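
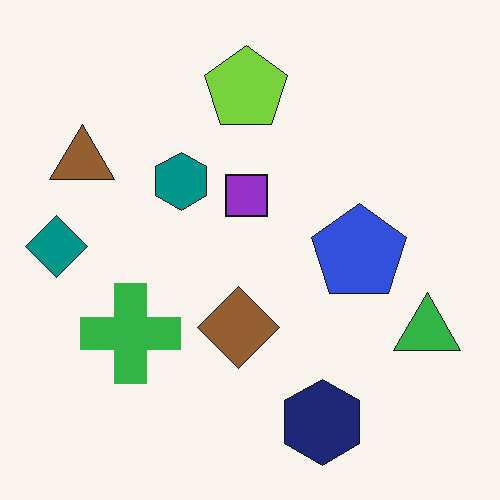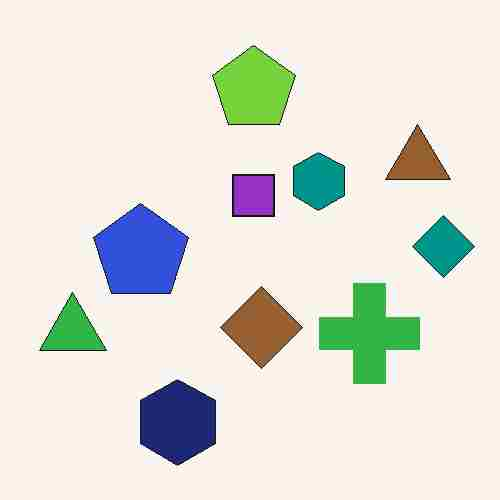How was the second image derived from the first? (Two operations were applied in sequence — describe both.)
The image was flipped horizontally (left ↔ right), then degraded with heavy JPEG compression.

The teal diamond is in the left of the first image and the right of the second — shapes on opposite sides of the vertical midline have swapped in a mirror flip. Blocky 8×8 compression artifacts appear around shape edges and the flat background shows ringing — characteristic JPEG degradation.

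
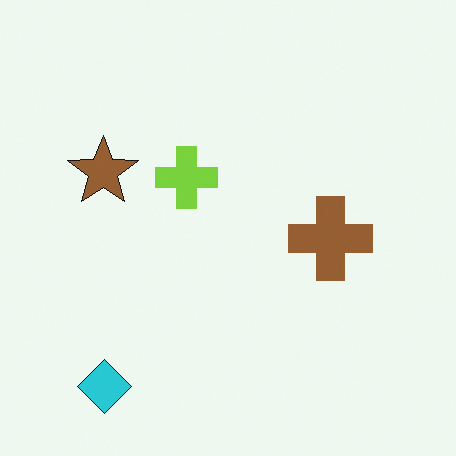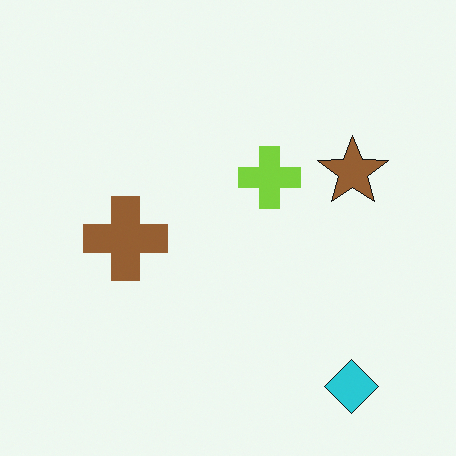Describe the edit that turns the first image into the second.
The image was flipped horizontally (left ↔ right).

The brown star is in the left of the first image and the right of the second — shapes on opposite sides of the vertical midline have swapped in a mirror flip.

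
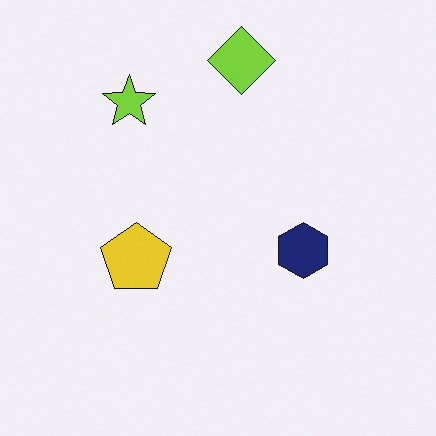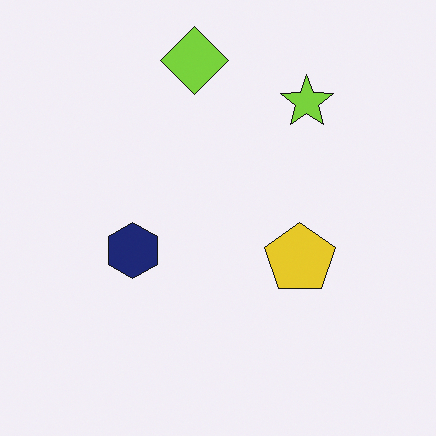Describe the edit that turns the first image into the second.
This is the original image flipped horizontally (left ↔ right).

The lime star is in the top-left of the first image and the top-right of the second — shapes on opposite sides of the vertical midline have swapped in a mirror flip.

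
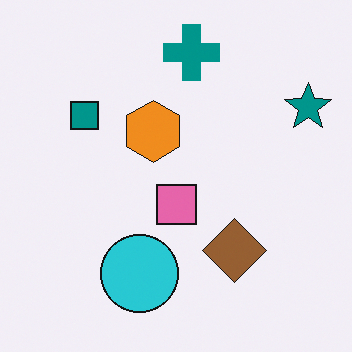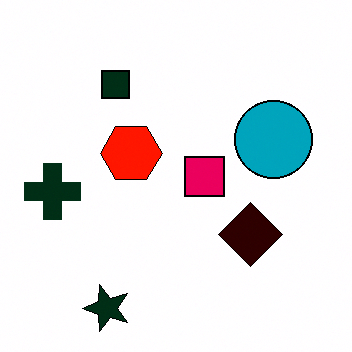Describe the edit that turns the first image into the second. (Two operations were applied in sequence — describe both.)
It was boosted in contrast, then transposed (reflected across the top-left ↔ bottom-right diagonal).

Tones are pushed away from mid-grey across the whole image — a global contrast change. Shapes have swapped their row and column positions — what was in the top-right is now in the bottom-left — a diagonal reflection.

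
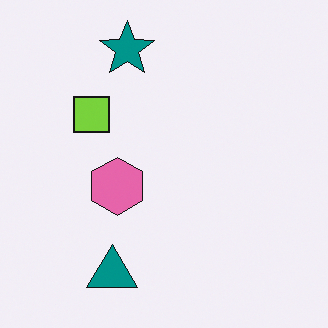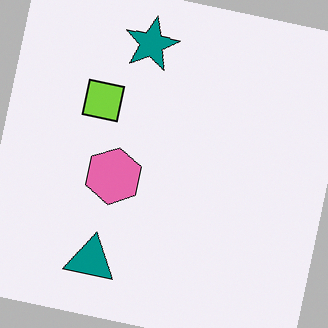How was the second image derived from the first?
The second image is the first rotated clockwise by a small amount.

Every shape is tilted by the same angle and the image corners show triangular fill wedges — a whole-image rotation by a non-right angle.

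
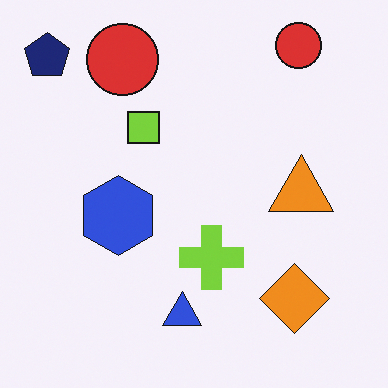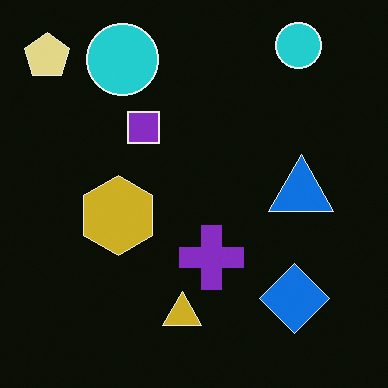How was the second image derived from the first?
The transformation is: color-inverted (negative).

The light background has become dark and every shape's color is its complement — a photographic negative.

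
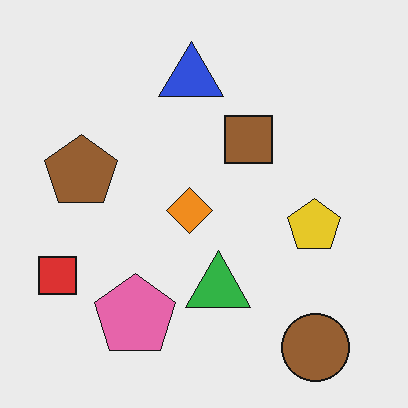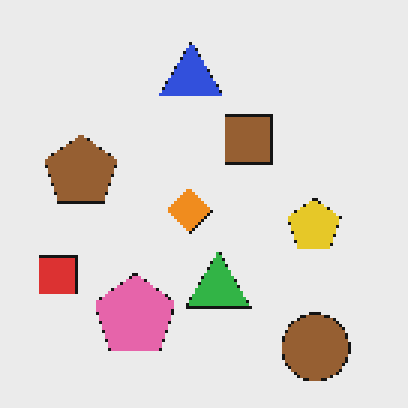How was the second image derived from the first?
The image was mildly pixelated.

Shapes are reduced to large square blocks; fine edges and outlines are lost — a downscale-then-upscale (mosaic) effect.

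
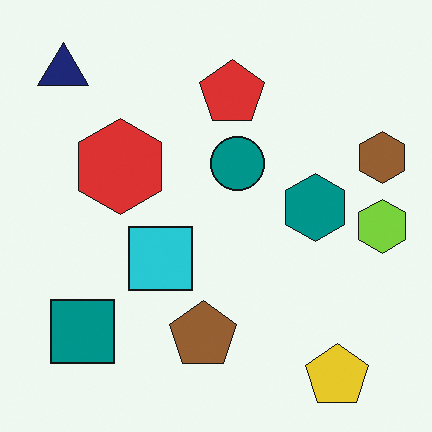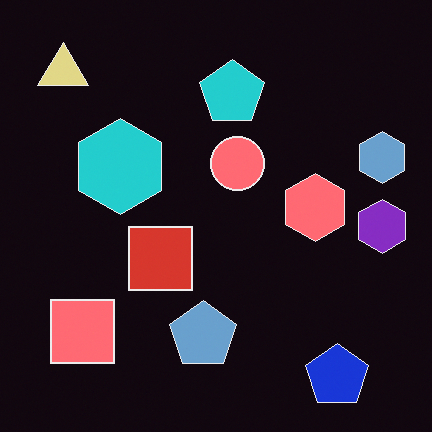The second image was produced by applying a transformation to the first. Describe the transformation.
The second image is the first color-inverted (negative).

The light background has become dark and every shape's color is its complement — a photographic negative.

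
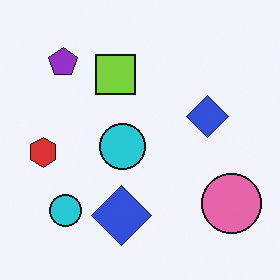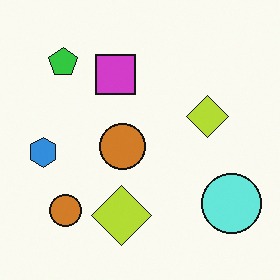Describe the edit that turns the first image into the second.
The transformation is: hue-shifted by a large amount.

Every shape's color has rotated by the same amount around the hue wheel — a uniform hue shift.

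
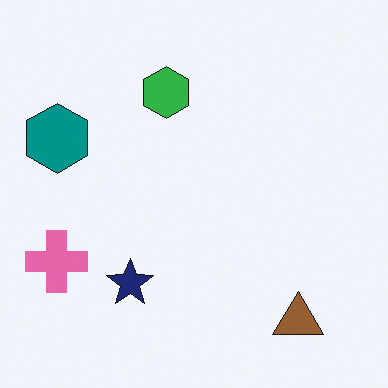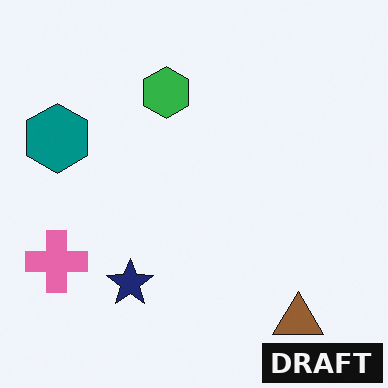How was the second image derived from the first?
This is the original image watermarked with the text "DRAFT" in the lower-right corner.

A dark label reading "DRAFT" appears in the lower-right corner.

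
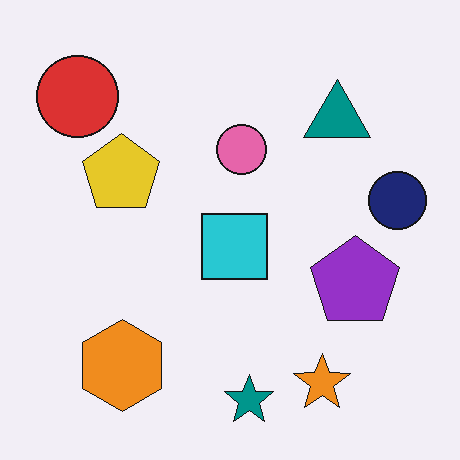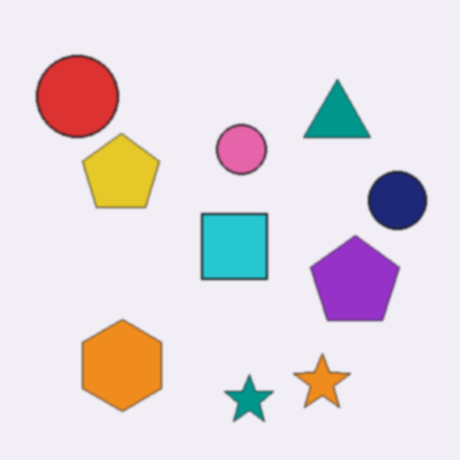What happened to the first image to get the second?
This is the original image lightly blurred.

Shape edges and outlines are uniformly softened across the whole image.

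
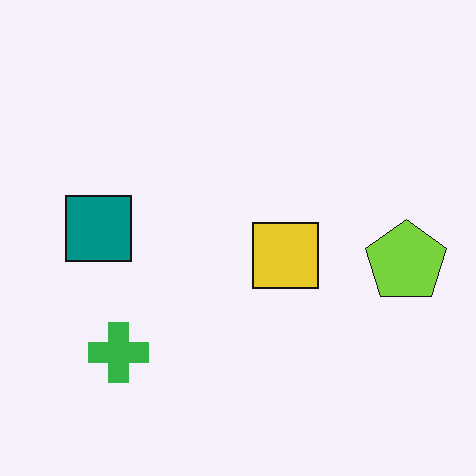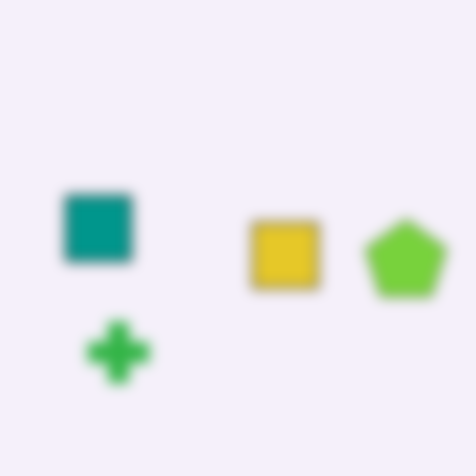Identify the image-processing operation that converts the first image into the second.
Heavily blurred.

Shape edges and outlines are uniformly softened across the whole image.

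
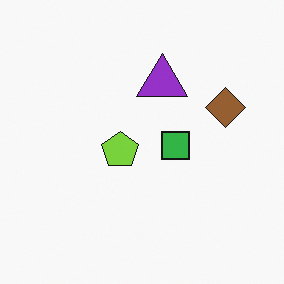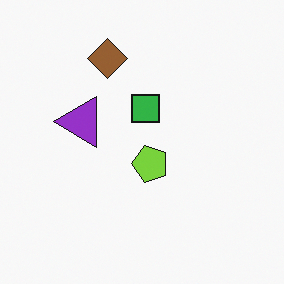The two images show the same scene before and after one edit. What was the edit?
The transformation is: rotated 90° counter-clockwise.

The brown diamond sits in the right of the first image and the top of the second — consistent with a whole-image 90° counter-clockwise rotation.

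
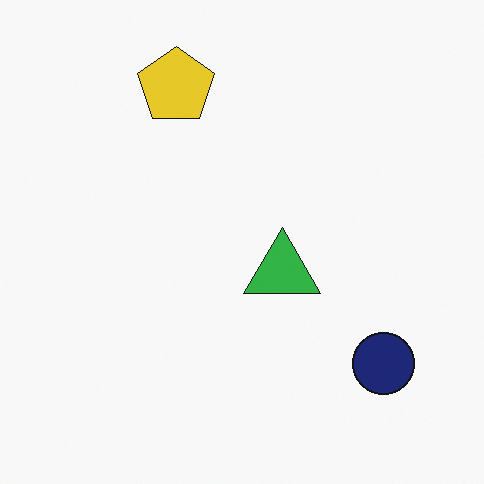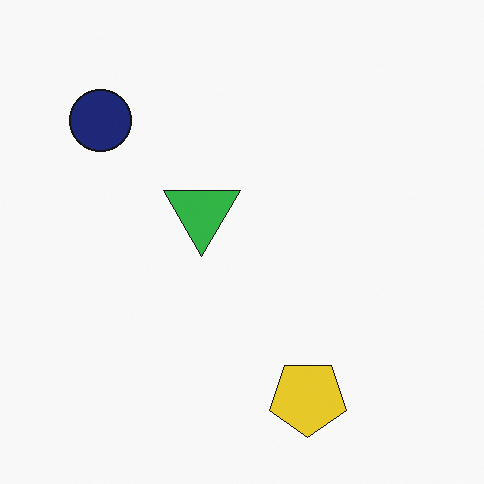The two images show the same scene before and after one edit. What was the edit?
The transformation is: rotated 180°.

The navy circle sits in the bottom-right of the first image and the top-left of the second — consistent with a whole-image 180° rotation.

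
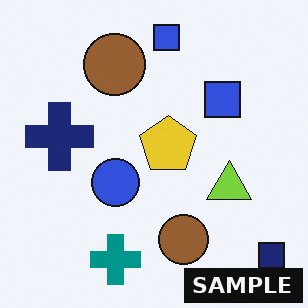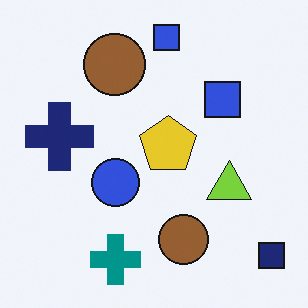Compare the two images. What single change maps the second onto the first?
The first image is the second watermarked with the text "SAMPLE" in the lower-right corner.

A dark label reading "SAMPLE" appears in the lower-right corner.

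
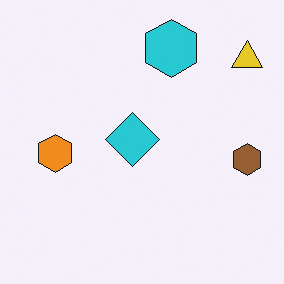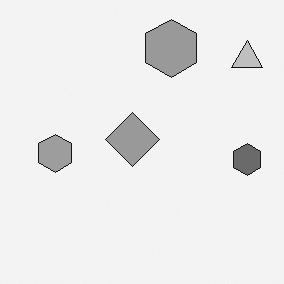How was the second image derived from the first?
The transformation is: converted to grayscale.

All color is removed — every shape is now a shade of grey.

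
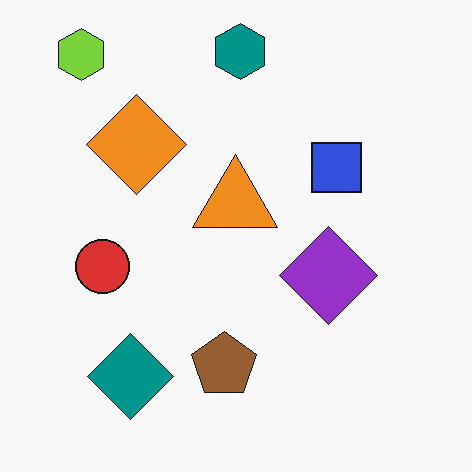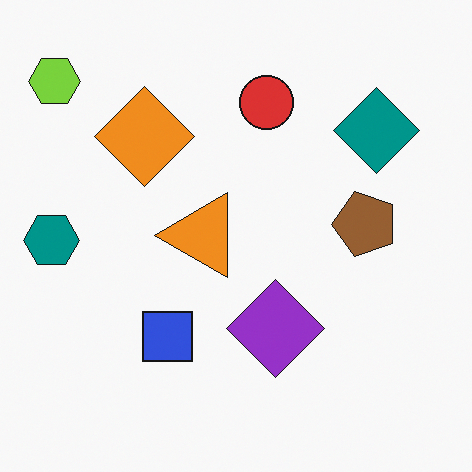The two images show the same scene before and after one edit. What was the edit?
The transformation is: transposed (reflected across the top-left ↔ bottom-right diagonal).

Shapes have swapped their row and column positions — what was in the top-right is now in the bottom-left — a diagonal reflection.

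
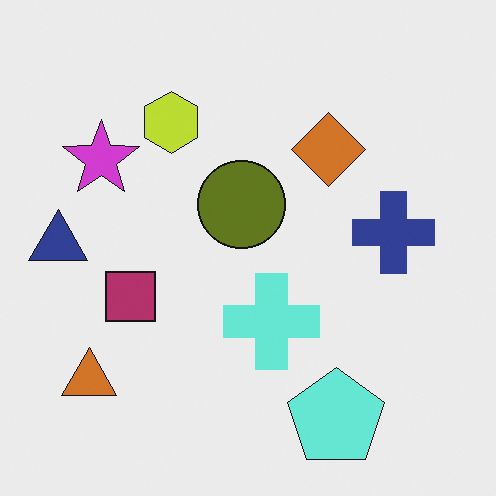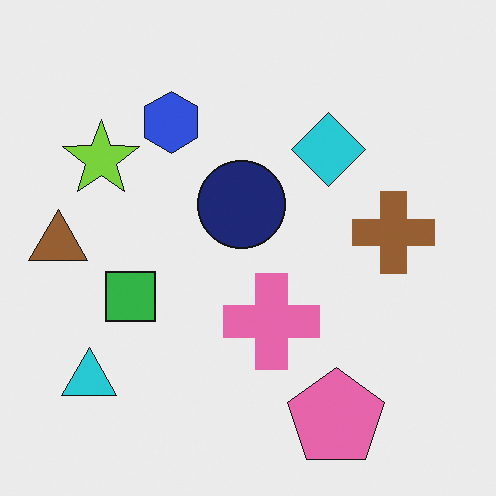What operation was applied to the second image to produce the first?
This is the original image hue-shifted by a large amount.

Every shape's color has rotated by the same amount around the hue wheel — a uniform hue shift.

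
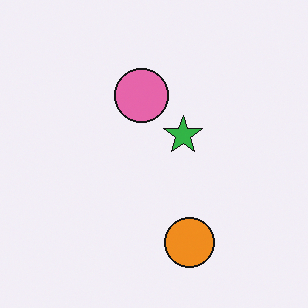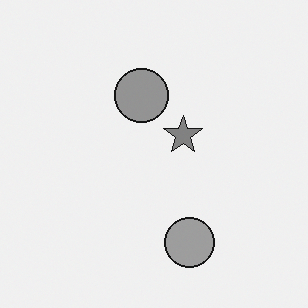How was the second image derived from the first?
It was converted to grayscale.

All color is removed — every shape is now a shade of grey.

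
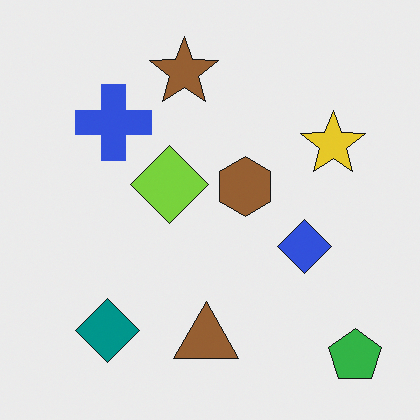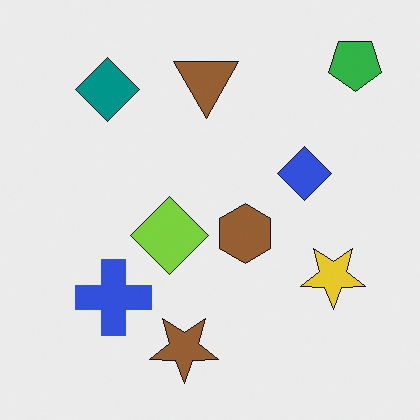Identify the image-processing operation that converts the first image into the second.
It was flipped vertically (top ↔ bottom).

The green pentagon is in the bottom-right of the first image and the top-right of the second — shapes on opposite sides of the horizontal midline have swapped in a mirror flip.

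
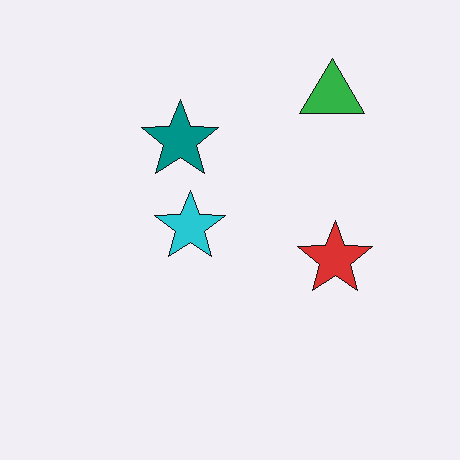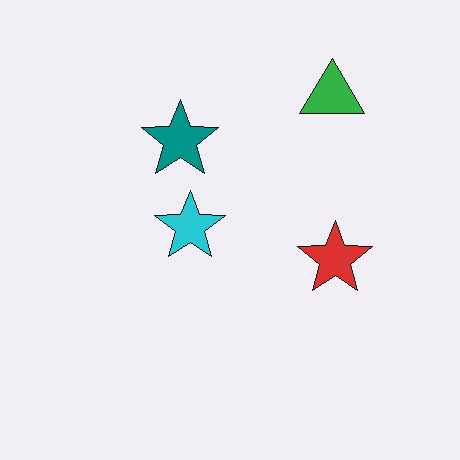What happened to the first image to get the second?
Given moderate JPEG compression.

Blocky 8×8 compression artifacts appear around shape edges and the flat background shows ringing — characteristic JPEG degradation.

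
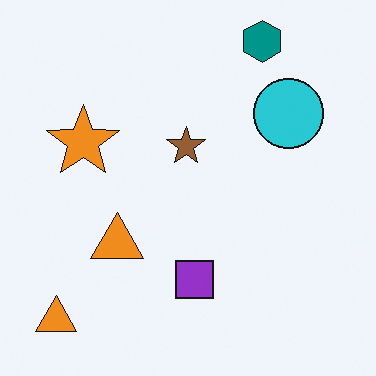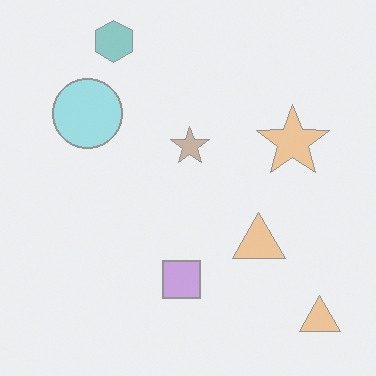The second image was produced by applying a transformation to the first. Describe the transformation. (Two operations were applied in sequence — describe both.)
Washed out (contrast reduced), then flipped horizontally (left ↔ right).

Tones are pushed toward mid-grey across the whole image — a global contrast change. The orange star is in the left of the first image and the right of the second — shapes on opposite sides of the vertical midline have swapped in a mirror flip.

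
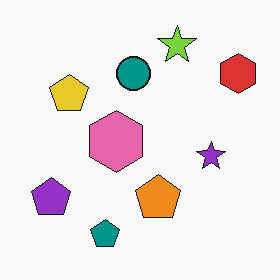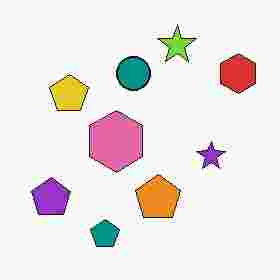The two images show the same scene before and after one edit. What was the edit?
This is the original image heavily JPEG-compressed with obvious blocking artifacts.

Blocky 8×8 compression artifacts appear around shape edges and the flat background shows ringing — characteristic JPEG degradation.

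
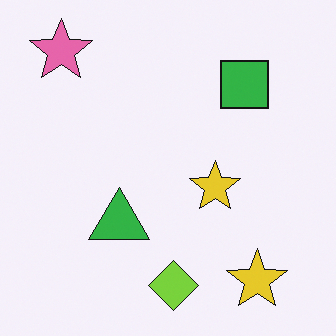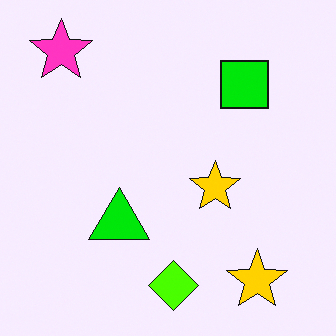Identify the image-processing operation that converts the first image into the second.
The transformation is: heavily oversaturated.

All colors are more vivid — a global saturation change.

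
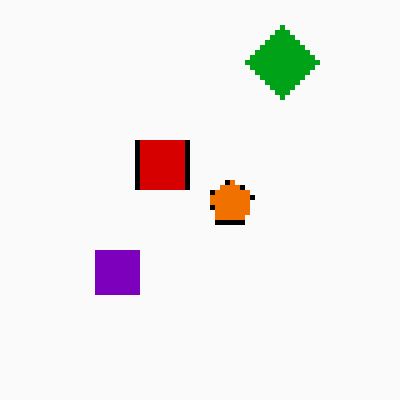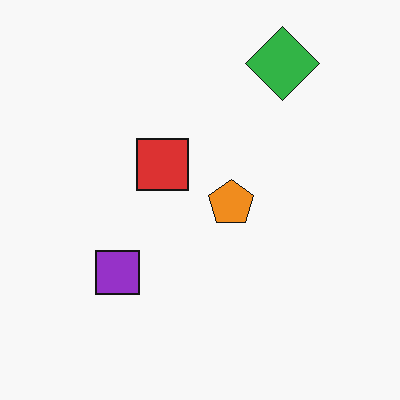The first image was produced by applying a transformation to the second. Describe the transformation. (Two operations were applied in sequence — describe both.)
The transformation is: lightly pixelated (a mild mosaic effect), then given slightly increased contrast.

Shapes are reduced to large square blocks; fine edges and outlines are lost — a downscale-then-upscale (mosaic) effect. Tones are pushed away from mid-grey across the whole image — a global contrast change.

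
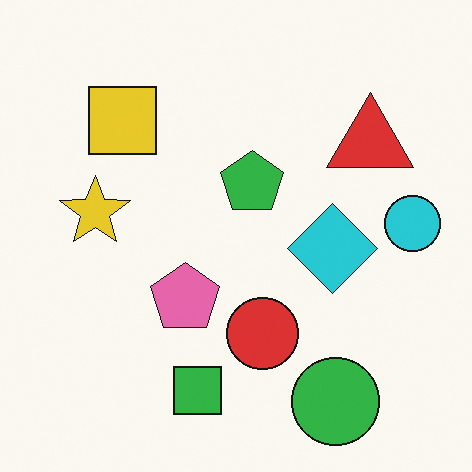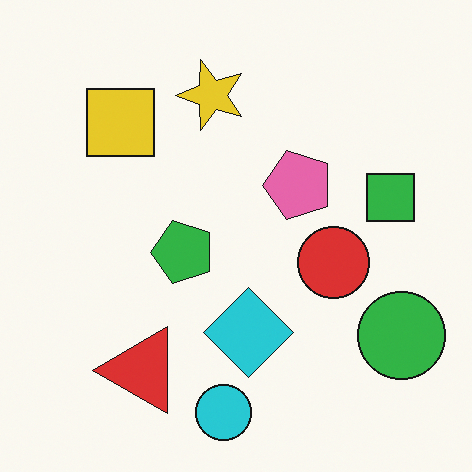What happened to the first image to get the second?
The second image is the first transposed (reflected across the top-left ↔ bottom-right diagonal).

Shapes have swapped their row and column positions — what was in the top-right is now in the bottom-left — a diagonal reflection.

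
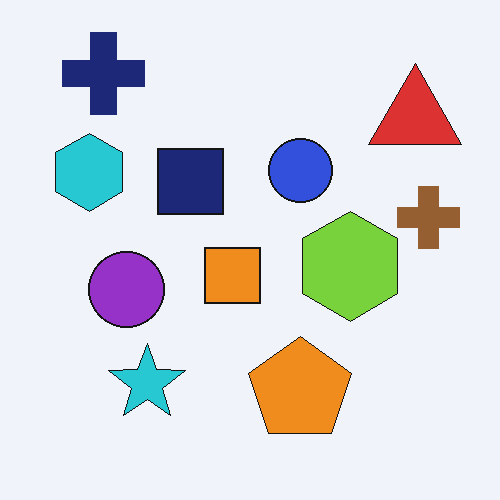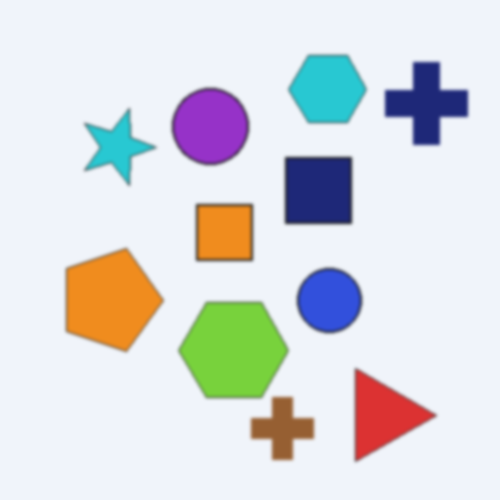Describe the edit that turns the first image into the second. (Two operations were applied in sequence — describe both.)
Rotated 90° clockwise, then slightly softened.

The navy cross sits in the top-left of the first image and the top-right of the second — consistent with a whole-image 90° clockwise rotation. Shape edges and outlines are uniformly softened across the whole image.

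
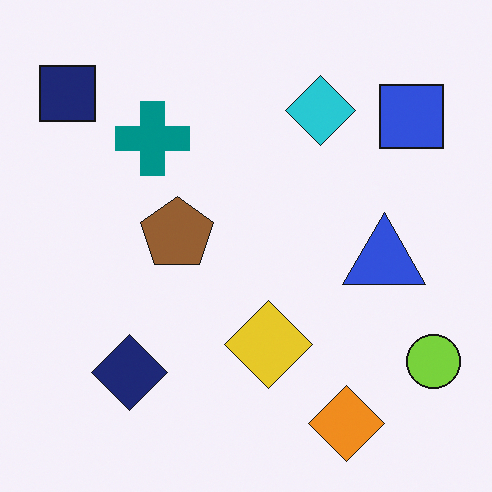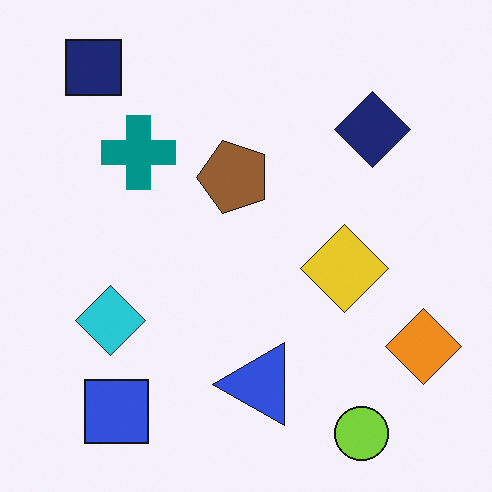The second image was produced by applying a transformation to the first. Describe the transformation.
The image was transposed (reflected across the top-left ↔ bottom-right diagonal).

Shapes have swapped their row and column positions — what was in the top-right is now in the bottom-left — a diagonal reflection.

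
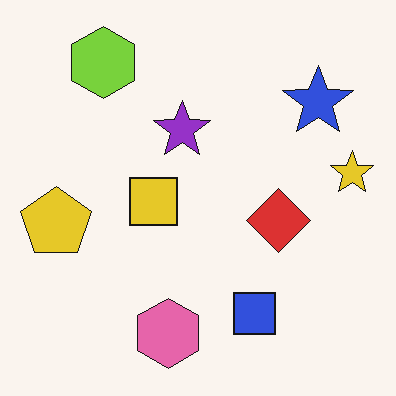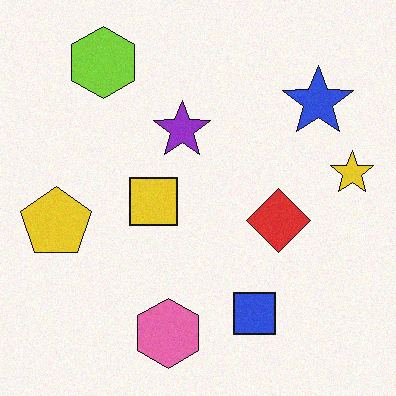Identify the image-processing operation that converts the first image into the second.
The transformation is: degraded with a light layer of grain.

Random speckle covers the whole image, including the flat background.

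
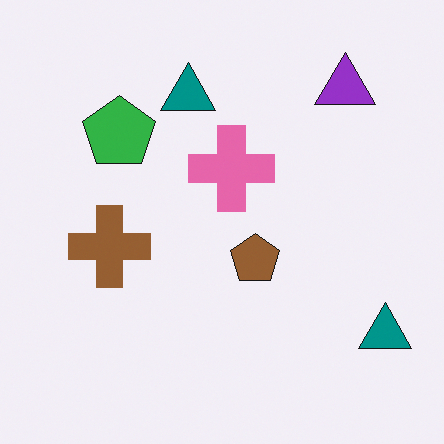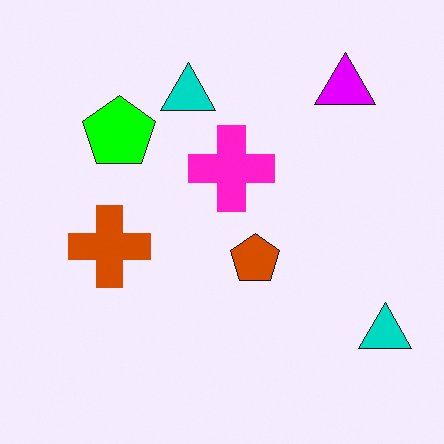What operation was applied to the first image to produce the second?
The second image is the first heavily oversaturated.

All colors are more vivid — a global saturation change.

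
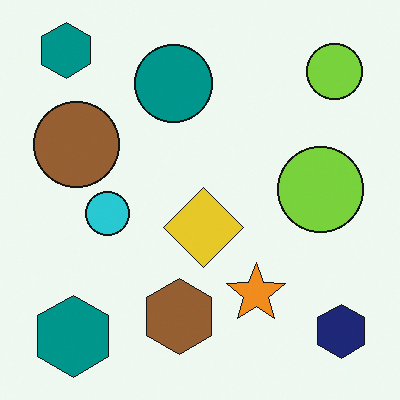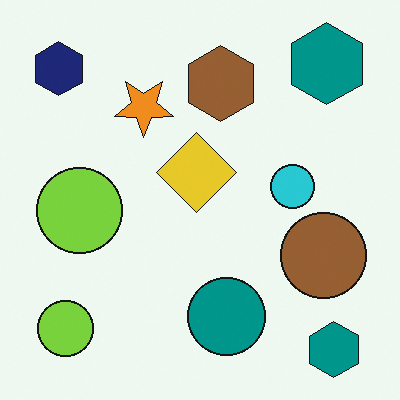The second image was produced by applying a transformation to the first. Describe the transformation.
The image was rotated 180°.

The navy hexagon sits in the bottom-right of the first image and the top-left of the second — consistent with a whole-image 180° rotation.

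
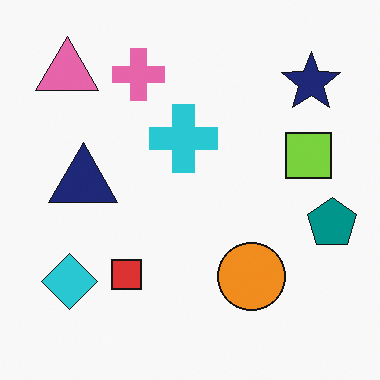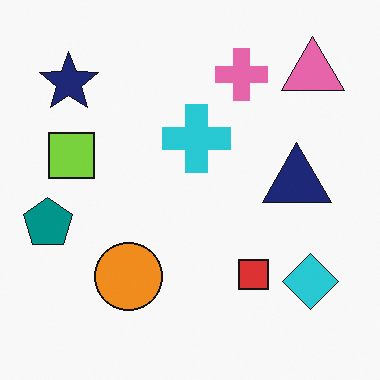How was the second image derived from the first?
The second image is the first flipped horizontally (left ↔ right).

The teal pentagon is in the right of the first image and the left of the second — shapes on opposite sides of the vertical midline have swapped in a mirror flip.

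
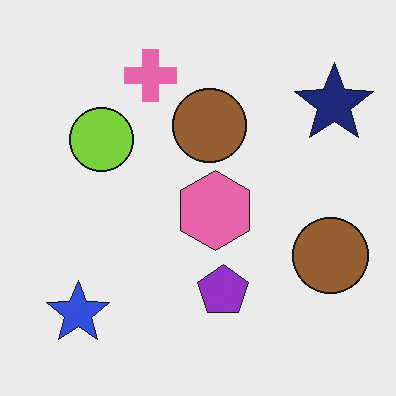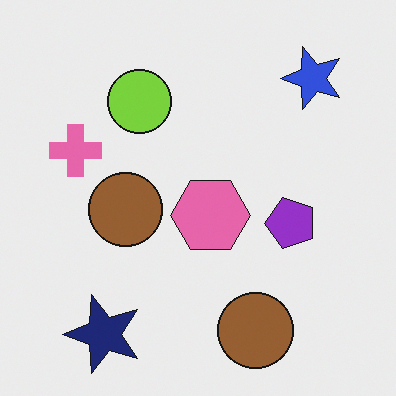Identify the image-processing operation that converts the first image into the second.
Transposed (reflected across the top-left ↔ bottom-right diagonal).

Shapes have swapped their row and column positions — what was in the top-right is now in the bottom-left — a diagonal reflection.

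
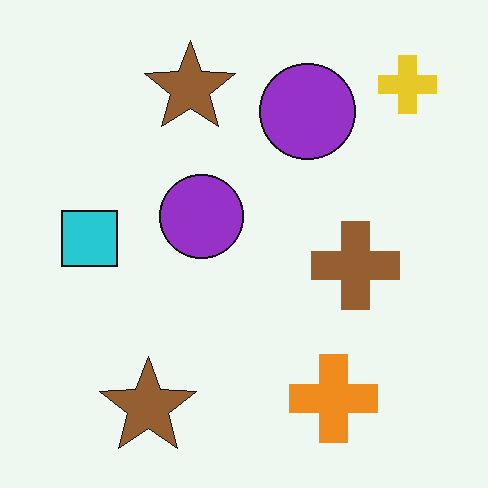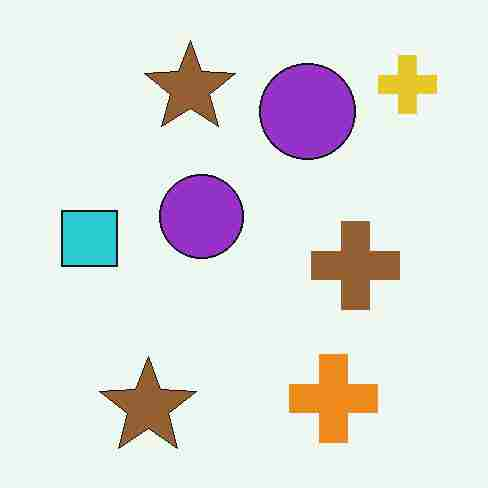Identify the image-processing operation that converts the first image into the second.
Degraded with heavy JPEG compression.

Blocky 8×8 compression artifacts appear around shape edges and the flat background shows ringing — characteristic JPEG degradation.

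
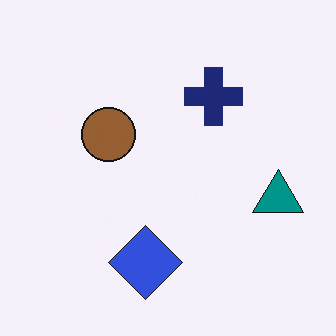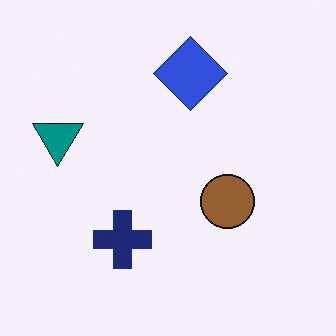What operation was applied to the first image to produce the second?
The transformation is: rotated 180°.

The teal triangle sits in the right of the first image and the left of the second — consistent with a whole-image 180° rotation.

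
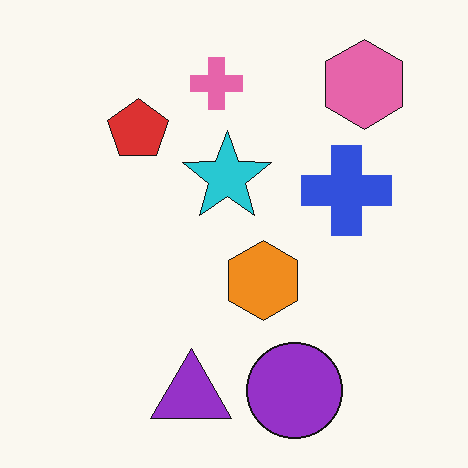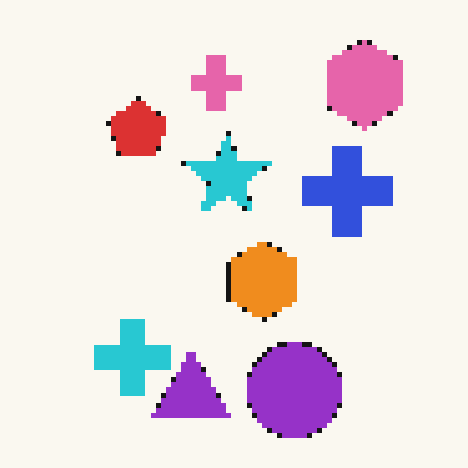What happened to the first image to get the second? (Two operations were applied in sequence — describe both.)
Mildly pixelated, then overlaid with an additional cyan cross.

Shapes are reduced to large square blocks; fine edges and outlines are lost — a downscale-then-upscale (mosaic) effect. A cyan cross appears in the second image that is absent from the first.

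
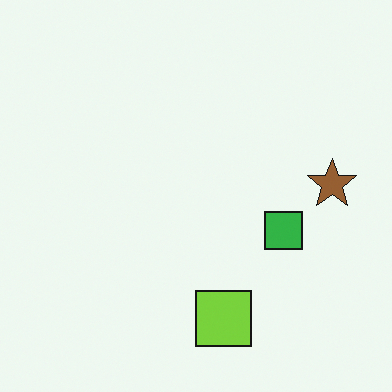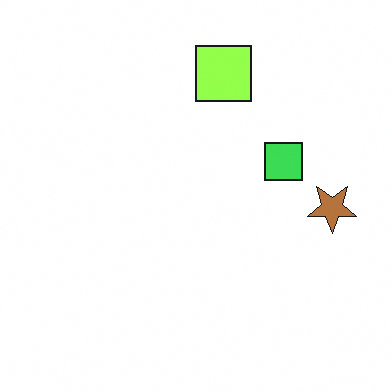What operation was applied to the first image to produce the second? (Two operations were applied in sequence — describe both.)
It was flipped vertically (top ↔ bottom), then brightened a little.

The lime square is in the bottom of the first image and the top of the second — shapes on opposite sides of the horizontal midline have swapped in a mirror flip. Every pixel — background and shapes alike — is uniformly brightened.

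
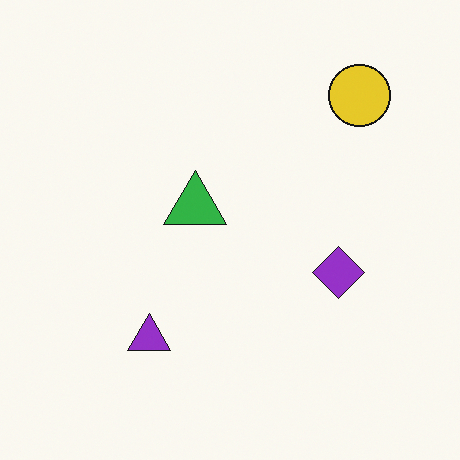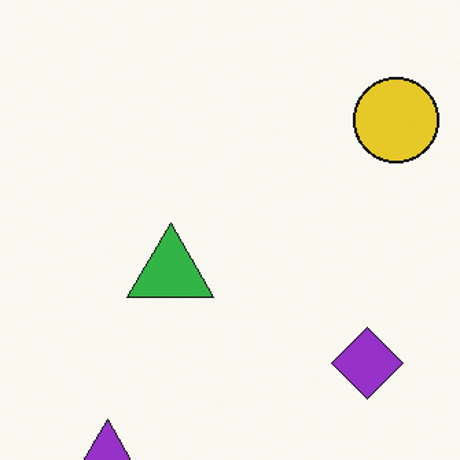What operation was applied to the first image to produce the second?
The image was cropped slightly and scaled back up.

The visible shapes are larger and the field of view is narrower; shapes near the original edges may be partly or wholly outside the frame — a crop-and-rescale.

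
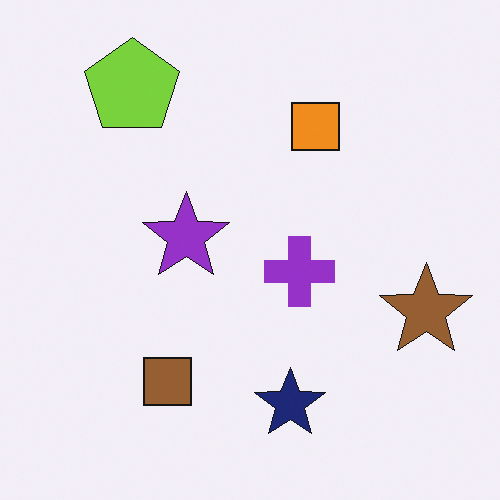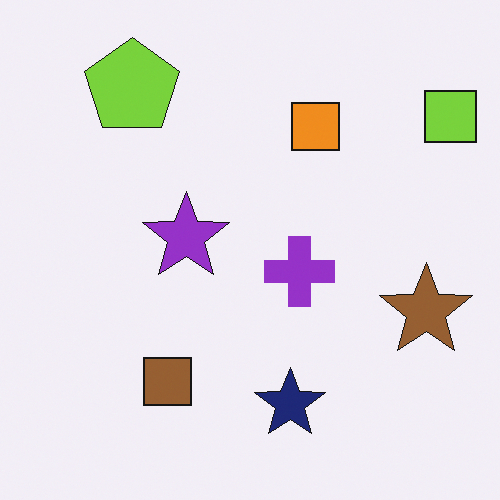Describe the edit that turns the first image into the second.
The transformation is: overlaid with an additional lime square.

A lime square appears in the second image that is absent from the first.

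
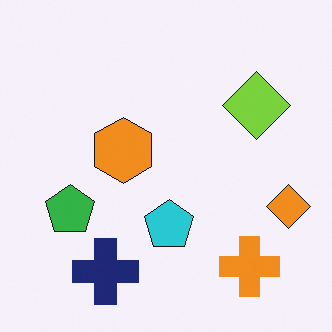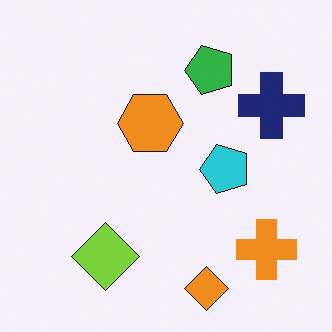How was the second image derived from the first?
The transformation is: transposed (reflected across the top-left ↔ bottom-right diagonal).

Shapes have swapped their row and column positions — what was in the top-right is now in the bottom-left — a diagonal reflection.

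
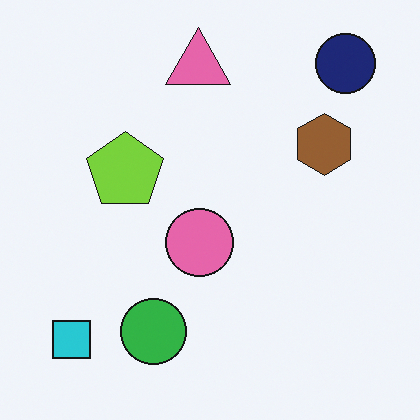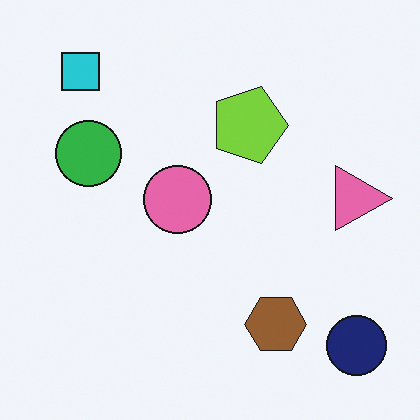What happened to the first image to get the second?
It was rotated 90° clockwise.

The navy circle sits in the top-right of the first image and the bottom-right of the second — consistent with a whole-image 90° clockwise rotation.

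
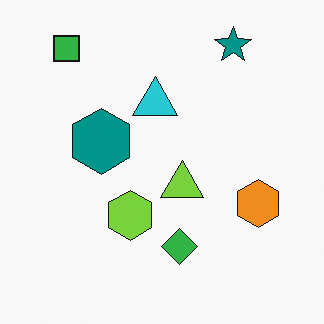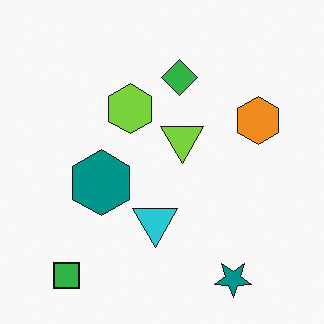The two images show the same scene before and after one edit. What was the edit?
The image was flipped vertically (top ↔ bottom).

The teal star is in the top-right of the first image and the bottom-right of the second — shapes on opposite sides of the horizontal midline have swapped in a mirror flip.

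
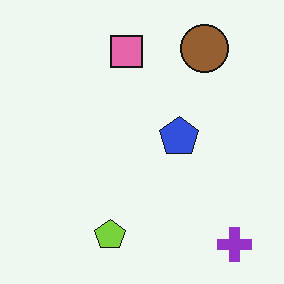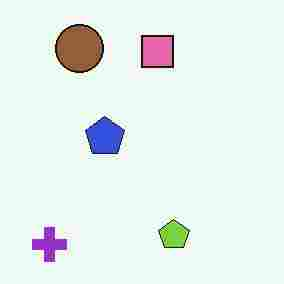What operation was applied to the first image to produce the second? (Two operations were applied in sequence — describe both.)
The second image is the first flipped horizontally (left ↔ right), then degraded with heavy JPEG compression.

The purple cross is in the bottom-right of the first image and the bottom-left of the second — shapes on opposite sides of the vertical midline have swapped in a mirror flip. Blocky 8×8 compression artifacts appear around shape edges and the flat background shows ringing — characteristic JPEG degradation.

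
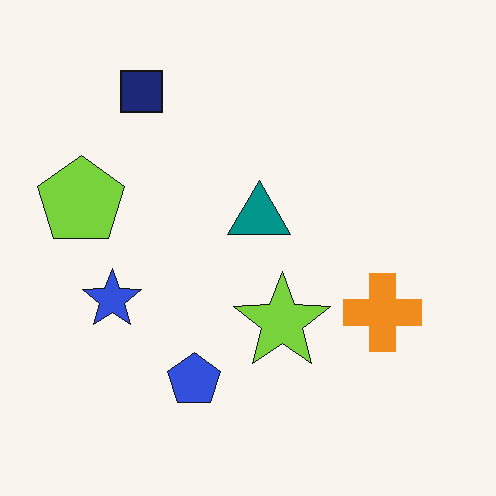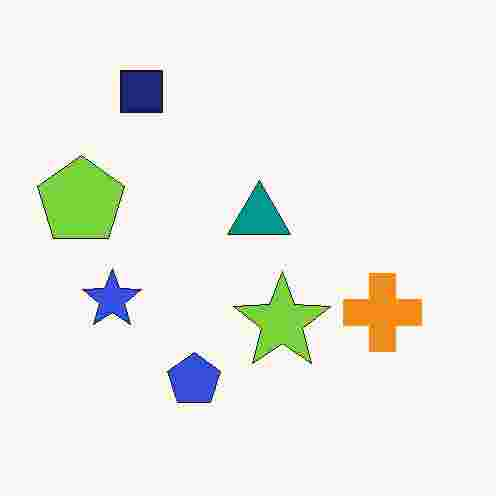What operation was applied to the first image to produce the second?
It was heavily JPEG-compressed with obvious blocking artifacts.

Blocky 8×8 compression artifacts appear around shape edges and the flat background shows ringing — characteristic JPEG degradation.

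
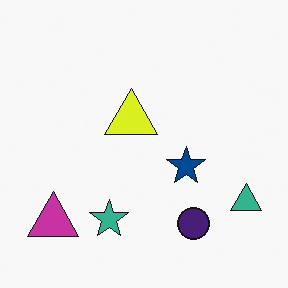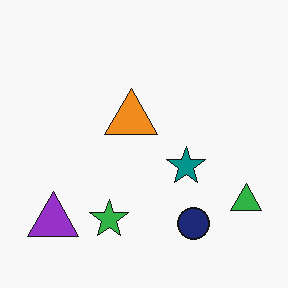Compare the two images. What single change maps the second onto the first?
The transformation is: hue-shifted by a small amount.

Every shape's color has rotated by the same amount around the hue wheel — a uniform hue shift.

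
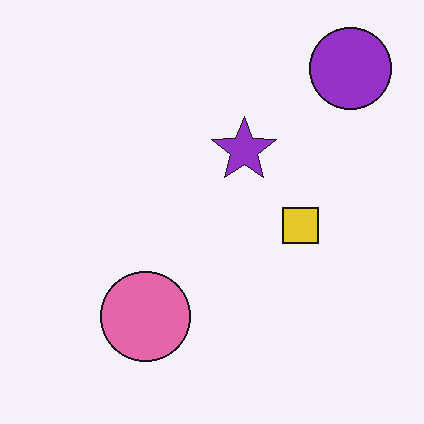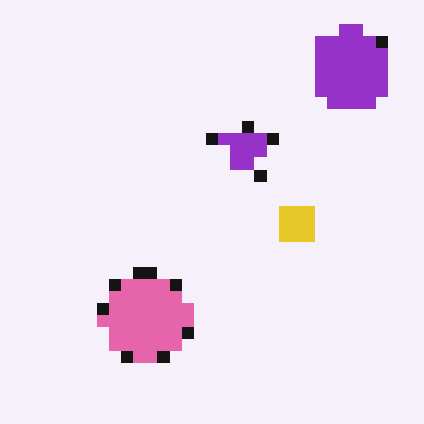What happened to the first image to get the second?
The transformation is: coarsely pixelated.

Shapes are reduced to large square blocks; fine edges and outlines are lost — a downscale-then-upscale (mosaic) effect.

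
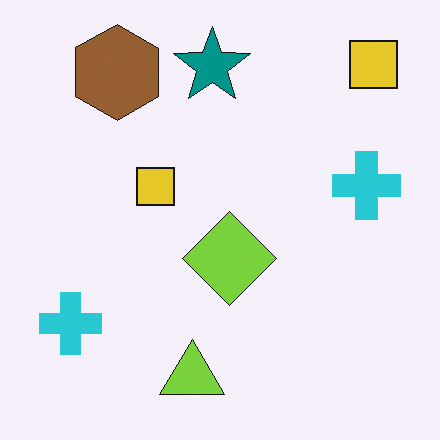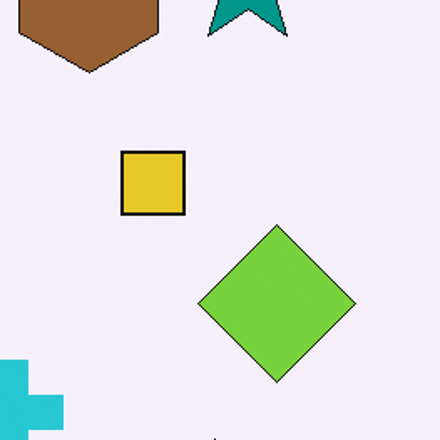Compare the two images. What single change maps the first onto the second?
The image was cropped tightly and scaled back up.

The visible shapes are larger and the field of view is narrower; shapes near the original edges may be partly or wholly outside the frame — a crop-and-rescale.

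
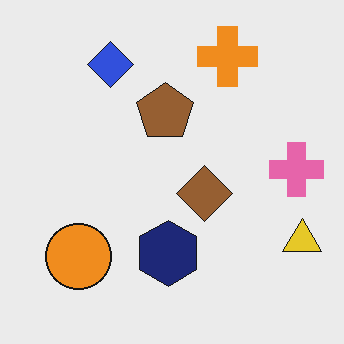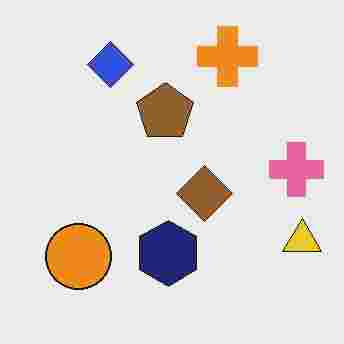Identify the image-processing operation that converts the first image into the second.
This is the original image degraded with heavy JPEG compression.

Blocky 8×8 compression artifacts appear around shape edges and the flat background shows ringing — characteristic JPEG degradation.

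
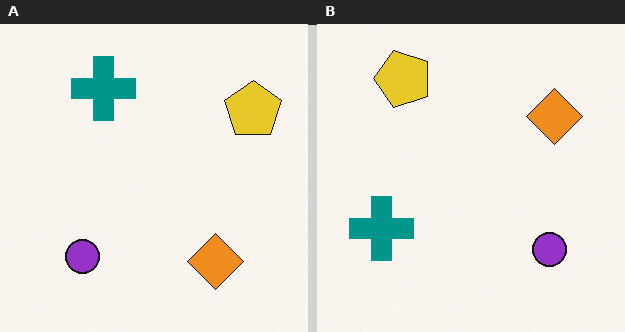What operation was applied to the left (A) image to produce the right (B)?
The right (B) image is the left (A) rotated 90° counter-clockwise.

The yellow pentagon sits in the top-right of the left (A) image and the top-left of the right (B) — consistent with a whole-image 90° counter-clockwise rotation.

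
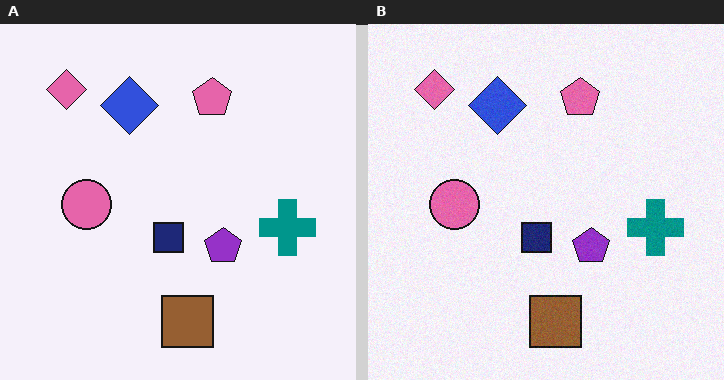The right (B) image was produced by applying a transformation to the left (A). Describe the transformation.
The transformation is: degraded with light additive noise.

Random speckle covers the whole image, including the flat background.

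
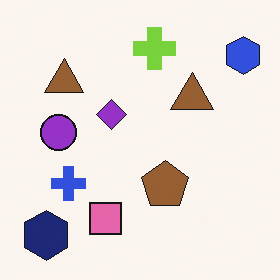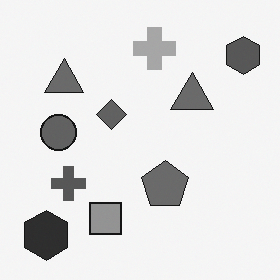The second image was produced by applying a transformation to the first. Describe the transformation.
Converted to grayscale.

All color is removed — every shape is now a shade of grey.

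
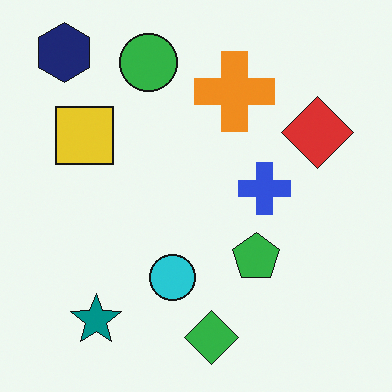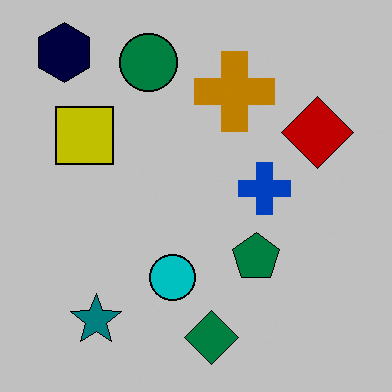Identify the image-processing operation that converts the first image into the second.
The transformation is: aggressively posterized.

Each flat color has snapped to a coarser quantized level — most visibly, the near-white background has dropped to a flat grey.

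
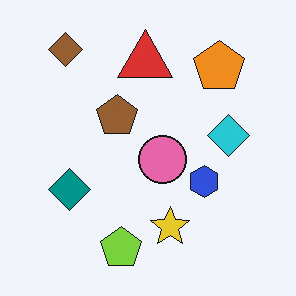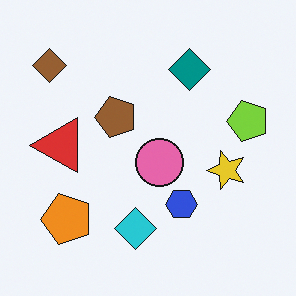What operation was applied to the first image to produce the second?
This is the original image transposed (reflected across the top-left ↔ bottom-right diagonal).

Shapes have swapped their row and column positions — what was in the top-right is now in the bottom-left — a diagonal reflection.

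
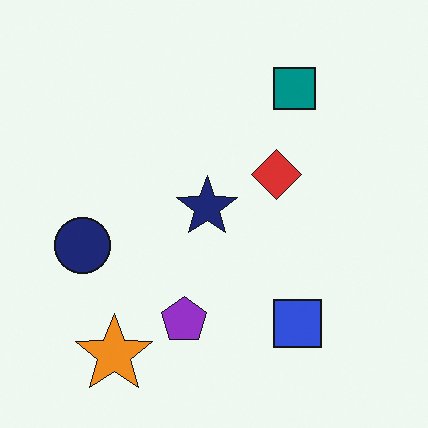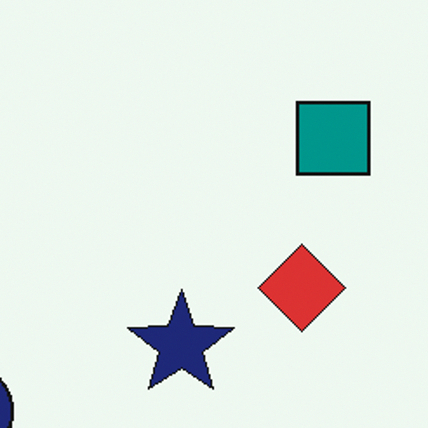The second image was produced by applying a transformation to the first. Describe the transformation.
This is the original image cropped tightly and scaled back up.

The visible shapes are larger and the field of view is narrower; shapes near the original edges may be partly or wholly outside the frame — a crop-and-rescale.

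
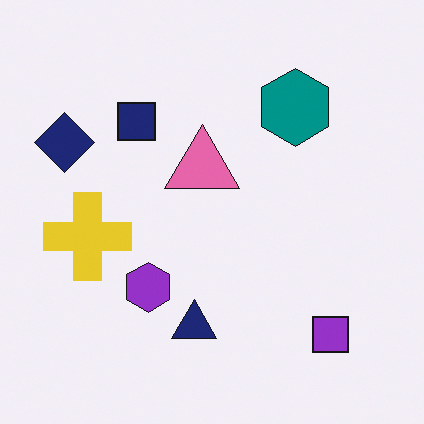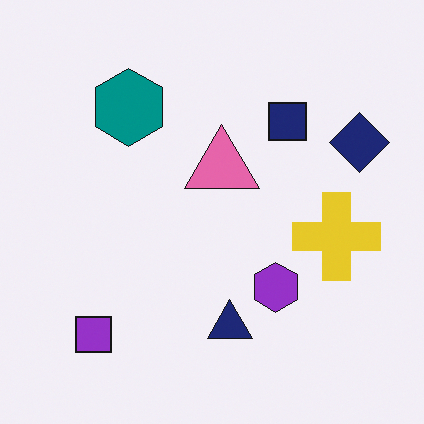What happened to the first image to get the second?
It was flipped horizontally (left ↔ right).

The navy diamond is in the left of the first image and the right of the second — shapes on opposite sides of the vertical midline have swapped in a mirror flip.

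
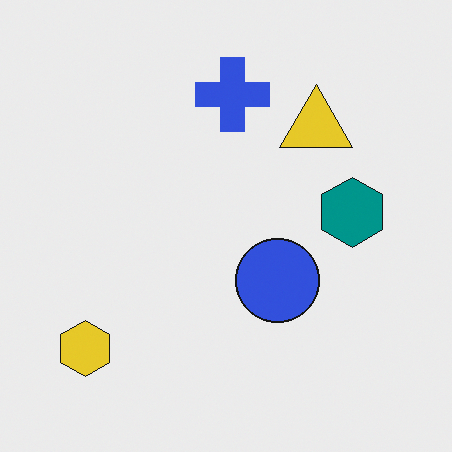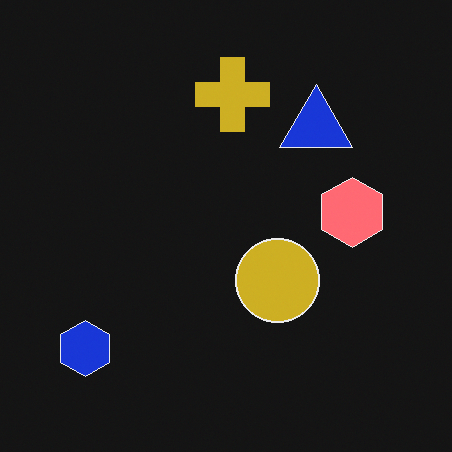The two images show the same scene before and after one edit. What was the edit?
It was color-inverted (negative).

The light background has become dark and every shape's color is its complement — a photographic negative.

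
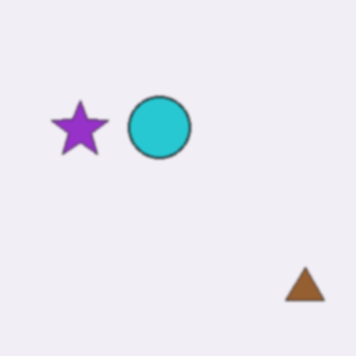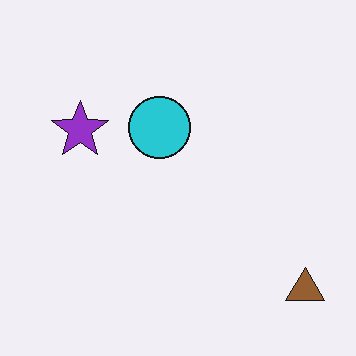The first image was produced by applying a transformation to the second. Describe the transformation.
The image was lightly blurred.

Shape edges and outlines are uniformly softened across the whole image.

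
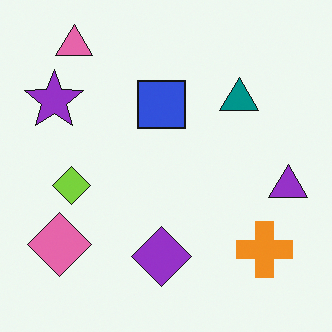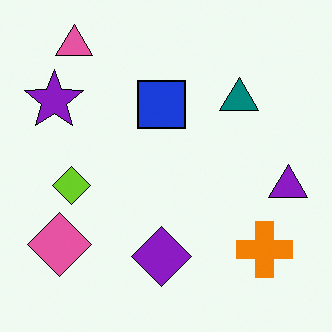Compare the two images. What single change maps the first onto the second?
The transformation is: given slightly increased contrast.

Tones are pushed away from mid-grey across the whole image — a global contrast change.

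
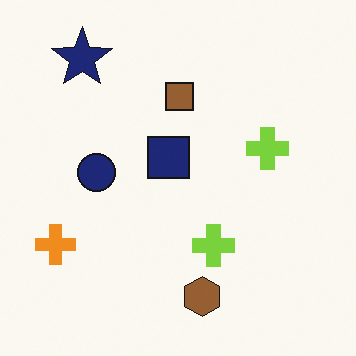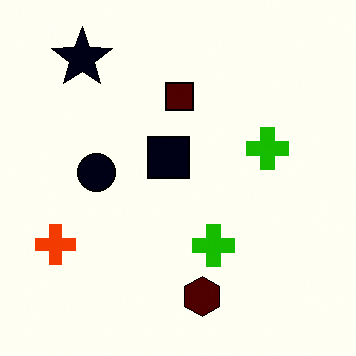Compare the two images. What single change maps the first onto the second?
Boosted in contrast.

Tones are pushed away from mid-grey across the whole image — a global contrast change.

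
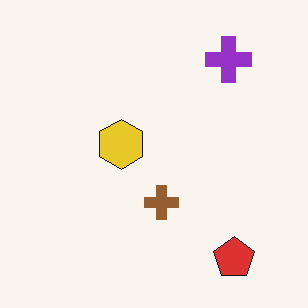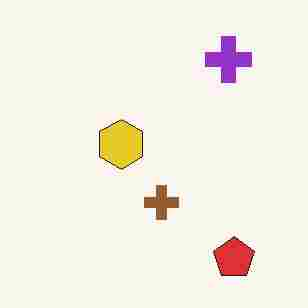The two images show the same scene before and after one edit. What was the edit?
It was degraded with heavy JPEG compression.

Blocky 8×8 compression artifacts appear around shape edges and the flat background shows ringing — characteristic JPEG degradation.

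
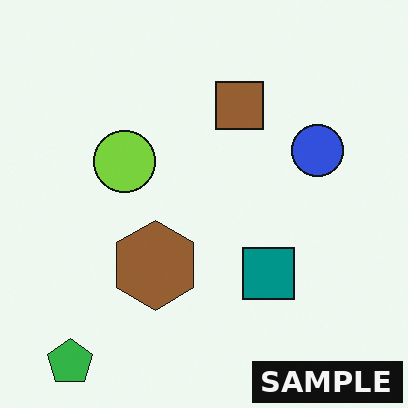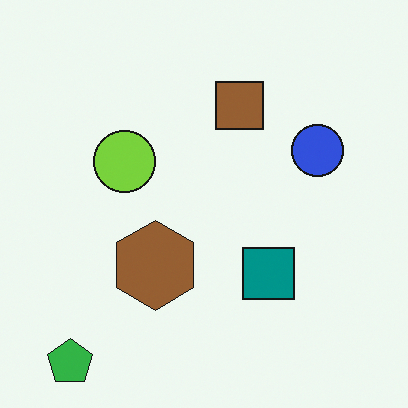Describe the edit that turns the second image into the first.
Watermarked with the text "SAMPLE" in the lower-right corner.

A dark label reading "SAMPLE" appears in the lower-right corner.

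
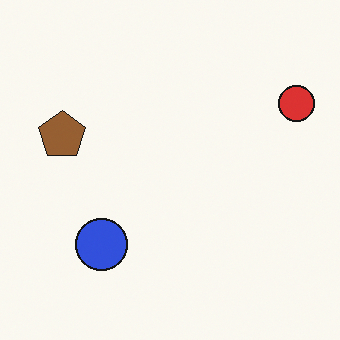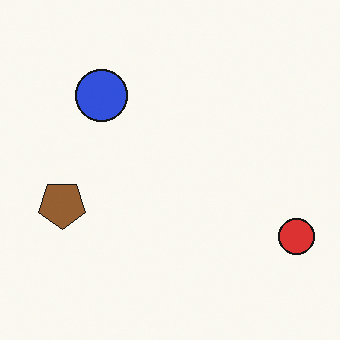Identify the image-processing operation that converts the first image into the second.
This is the original image flipped vertically (top ↔ bottom).

The blue circle is in the bottom-left of the first image and the top-left of the second — shapes on opposite sides of the horizontal midline have swapped in a mirror flip.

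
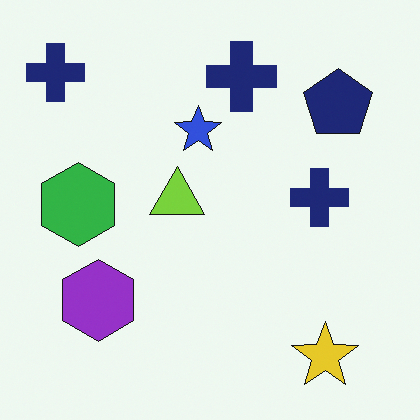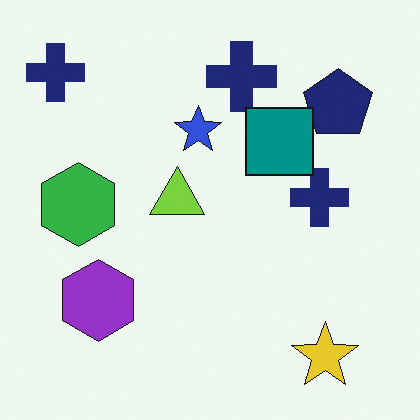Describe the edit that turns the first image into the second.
The transformation is: overlaid with an additional teal square.

A teal square appears in the second image that is absent from the first.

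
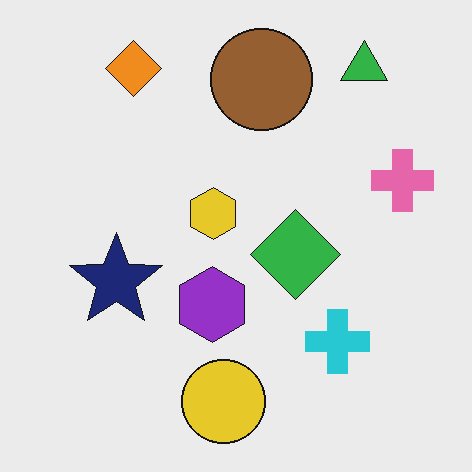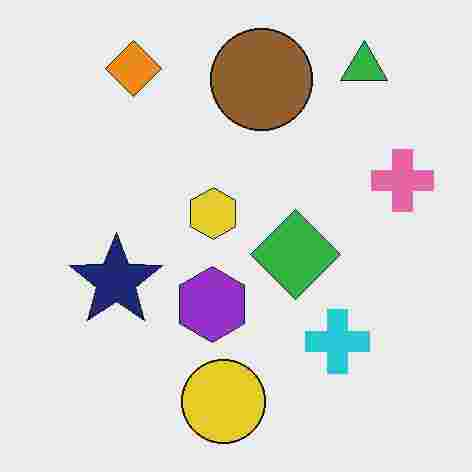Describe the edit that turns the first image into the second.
This is the original image degraded with heavy JPEG compression.

Blocky 8×8 compression artifacts appear around shape edges and the flat background shows ringing — characteristic JPEG degradation.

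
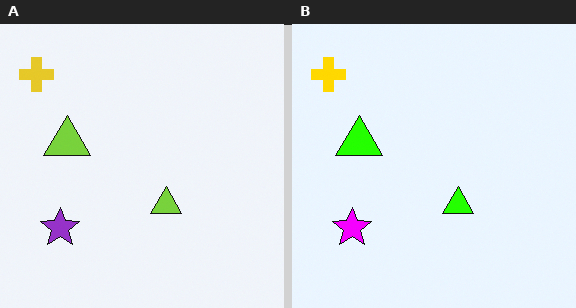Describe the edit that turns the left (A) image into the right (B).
The image was made much more vivid (saturation change).

All colors are more vivid — a global saturation change.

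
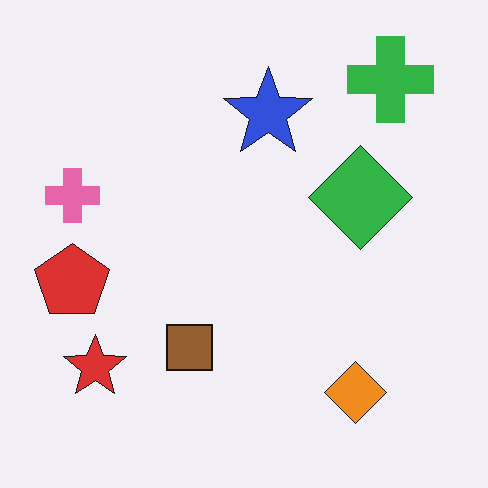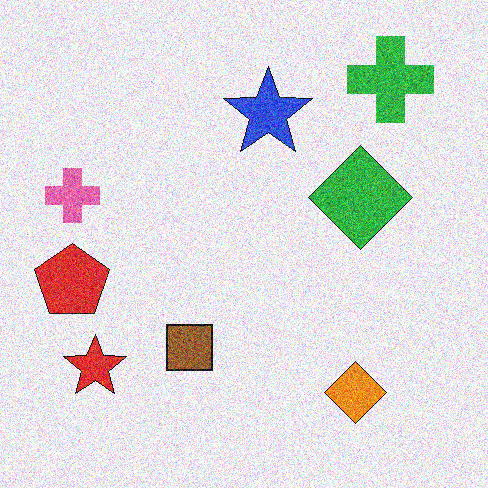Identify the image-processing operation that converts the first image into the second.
The second image is the first degraded with strong gaussian noise.

Random speckle covers the whole image, including the flat background.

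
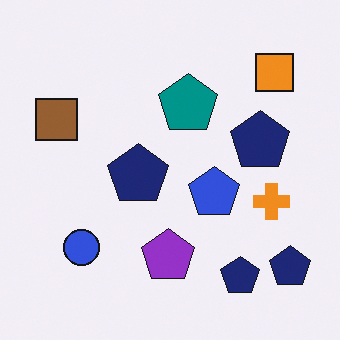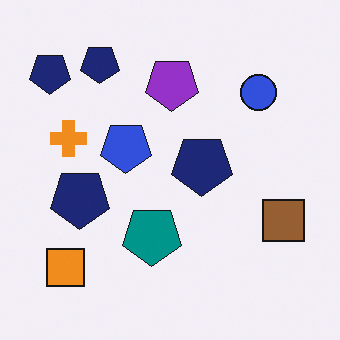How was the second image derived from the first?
It was rotated 180°.

The orange square sits in the top-right of the first image and the bottom-left of the second — consistent with a whole-image 180° rotation.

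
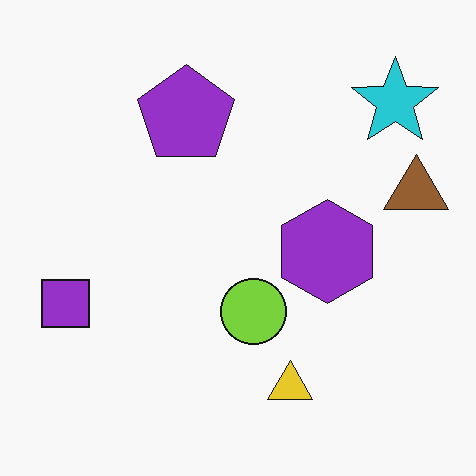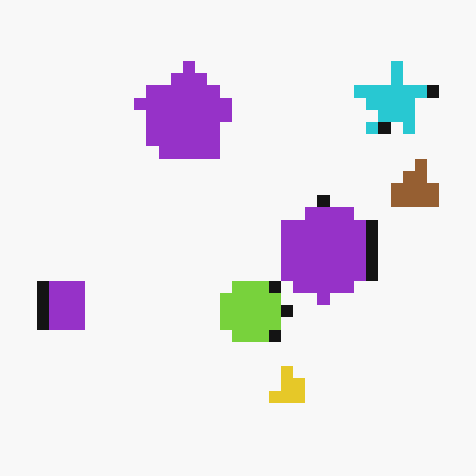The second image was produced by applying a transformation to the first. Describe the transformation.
This is the original image coarsely pixelated.

Shapes are reduced to large square blocks; fine edges and outlines are lost — a downscale-then-upscale (mosaic) effect.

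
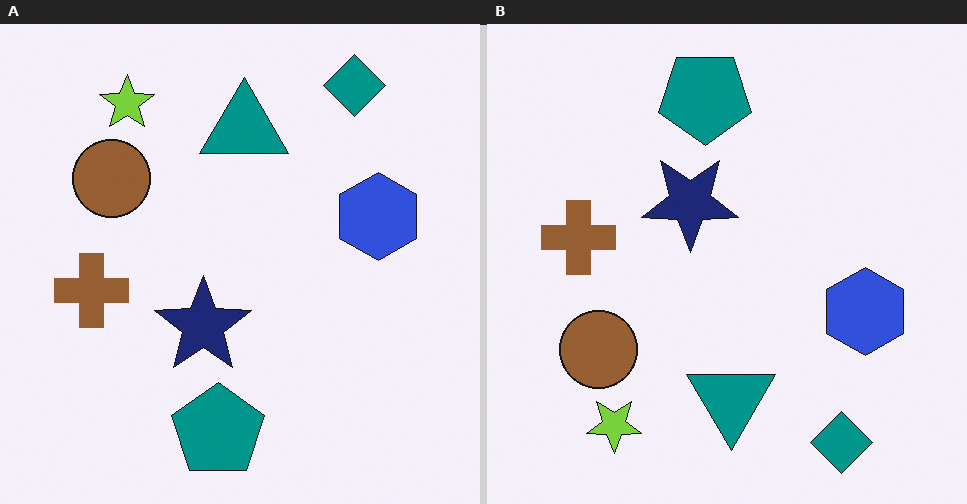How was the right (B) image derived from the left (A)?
The right (B) image is the left (A) flipped vertically (top ↔ bottom).

The teal diamond is in the top-right of the left (A) image and the bottom-right of the right (B) — shapes on opposite sides of the horizontal midline have swapped in a mirror flip.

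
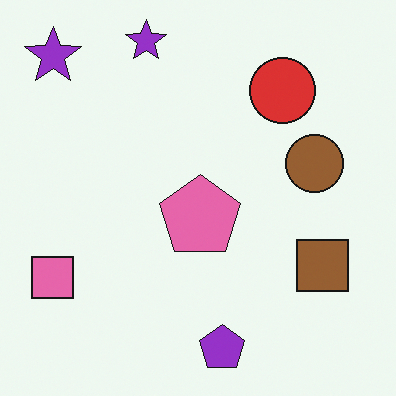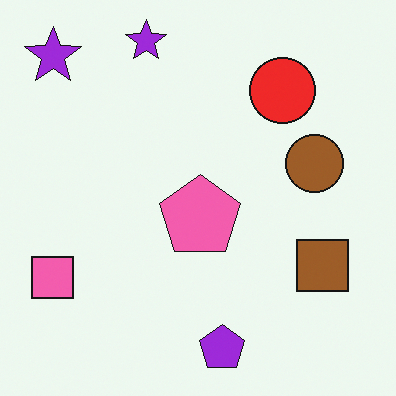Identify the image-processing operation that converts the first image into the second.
Slightly oversaturated.

All colors are more vivid — a global saturation change.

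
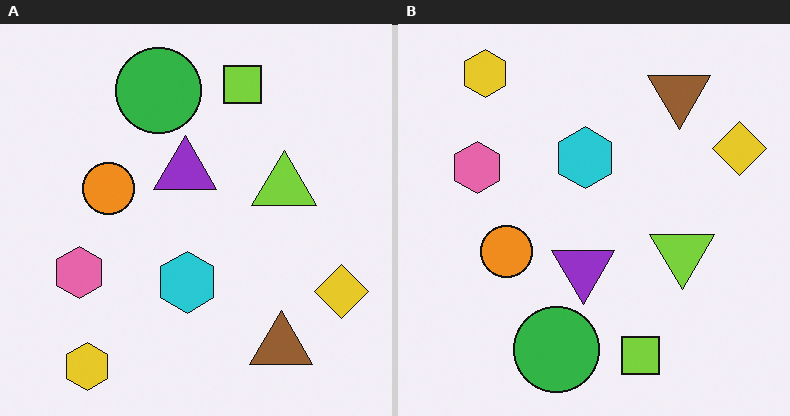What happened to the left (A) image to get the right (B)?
The image was flipped vertically (top ↔ bottom).

The yellow hexagon is in the bottom-left of the left (A) image and the top-left of the right (B) — shapes on opposite sides of the horizontal midline have swapped in a mirror flip.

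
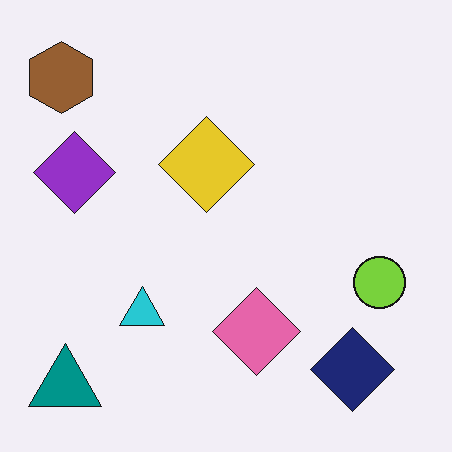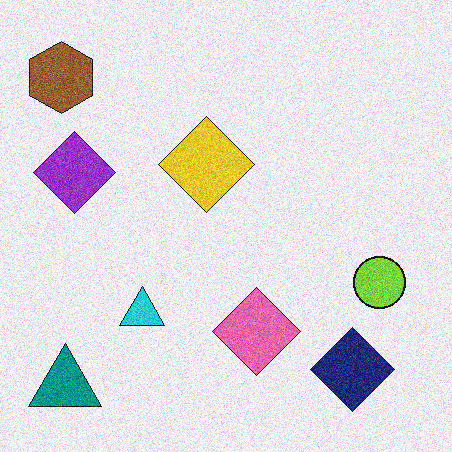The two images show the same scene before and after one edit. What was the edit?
This is the original image degraded with visible gaussian noise.

Random speckle covers the whole image, including the flat background.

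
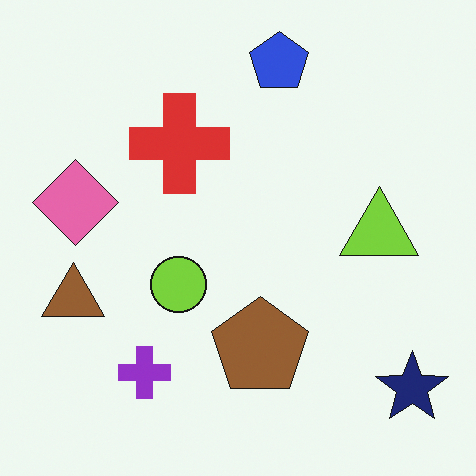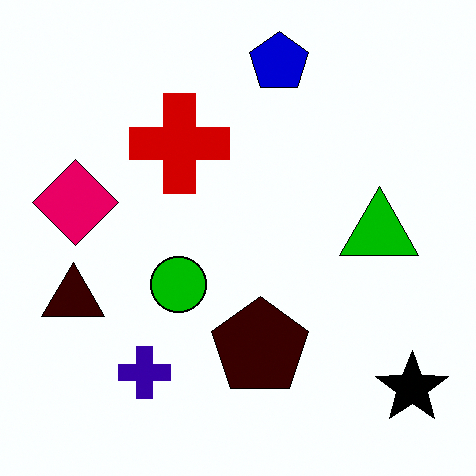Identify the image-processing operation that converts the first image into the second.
The second image is the first boosted in contrast.

Tones are pushed away from mid-grey across the whole image — a global contrast change.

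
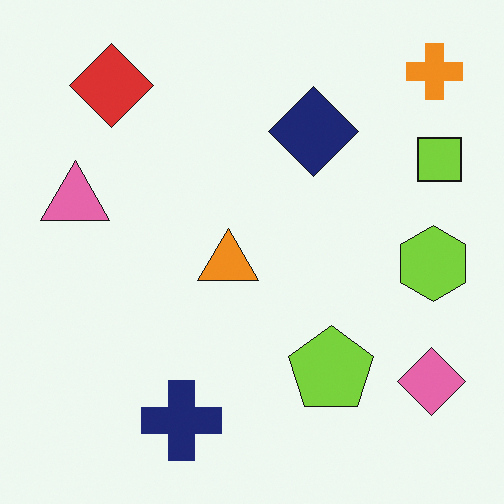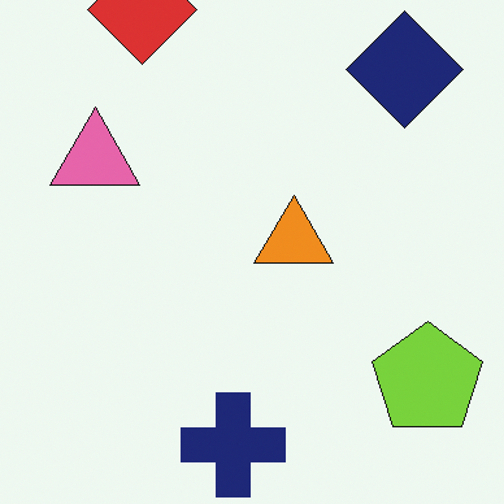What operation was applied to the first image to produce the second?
This is the original image cropped slightly and scaled back up.

The visible shapes are larger and the field of view is narrower; shapes near the original edges may be partly or wholly outside the frame — a crop-and-rescale.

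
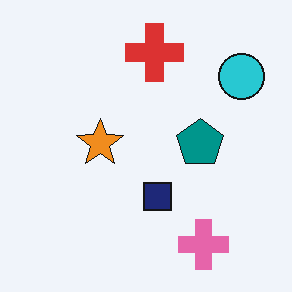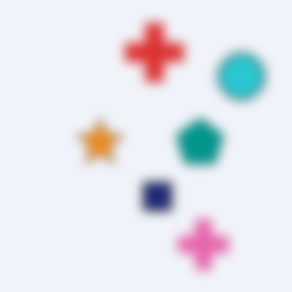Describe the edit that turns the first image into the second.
This is the original image heavily blurred.

Shape edges and outlines are uniformly softened across the whole image.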